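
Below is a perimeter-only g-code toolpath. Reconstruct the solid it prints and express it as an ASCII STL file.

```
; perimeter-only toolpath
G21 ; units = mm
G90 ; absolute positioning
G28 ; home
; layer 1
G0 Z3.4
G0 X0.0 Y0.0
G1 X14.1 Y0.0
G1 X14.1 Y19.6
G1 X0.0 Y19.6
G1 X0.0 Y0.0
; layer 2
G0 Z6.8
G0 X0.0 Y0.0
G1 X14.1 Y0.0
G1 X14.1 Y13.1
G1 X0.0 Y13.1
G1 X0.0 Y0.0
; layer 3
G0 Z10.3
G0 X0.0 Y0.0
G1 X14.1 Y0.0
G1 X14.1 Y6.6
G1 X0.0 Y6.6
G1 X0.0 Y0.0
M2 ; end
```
solid part
  facet normal 0.0000 0.0000 -1.0000
    outer loop
      vertex 14.1 26.2 0.0
      vertex 14.1 0.0 0.0
      vertex 0.0 0.0 0.0
    endloop
  endfacet
  facet normal 0.0000 0.0000 -1.0000
    outer loop
      vertex 0.0 26.2 0.0
      vertex 14.1 26.2 0.0
      vertex 0.0 0.0 0.0
    endloop
  endfacet
  facet normal 0.0000 -1.0000 0.0000
    outer loop
      vertex 0.0 0.0 0.0
      vertex 14.1 0.0 0.0
      vertex 14.1 0.0 13.7
    endloop
  endfacet
  facet normal 0.0000 -1.0000 0.0000
    outer loop
      vertex 0.0 0.0 0.0
      vertex 14.1 0.0 13.7
      vertex 0.0 0.0 13.7
    endloop
  endfacet
  facet normal 0.0000 0.4634 0.8862
    outer loop
      vertex 0.0 0.0 13.7
      vertex 14.1 0.0 13.7
      vertex 14.1 26.2 0.0
    endloop
  endfacet
  facet normal 0.0000 0.4634 0.8862
    outer loop
      vertex 0.0 0.0 13.7
      vertex 14.1 26.2 0.0
      vertex 0.0 26.2 0.0
    endloop
  endfacet
  facet normal -1.0000 0.0000 0.0000
    outer loop
      vertex 0.0 0.0 13.7
      vertex 0.0 26.2 0.0
      vertex 0.0 0.0 0.0
    endloop
  endfacet
  facet normal 1.0000 0.0000 0.0000
    outer loop
      vertex 14.1 0.0 0.0
      vertex 14.1 26.2 0.0
      vertex 14.1 0.0 13.7
    endloop
  endfacet
endsolid part

The G0 Z moves step by Δz≈3.4 mm. The G1 loops shrink linearly with z, so the solid tapers from its base footprint up to z≈13.7. Closing with a flat bottom cap and the tapered top and triangulating gives 8 facets — a wedge (ramp): 14.1 × 26.2 mm base, rising to 13.7 mm along the y=0 edge and sloping linearly to z=0 at y=26.2.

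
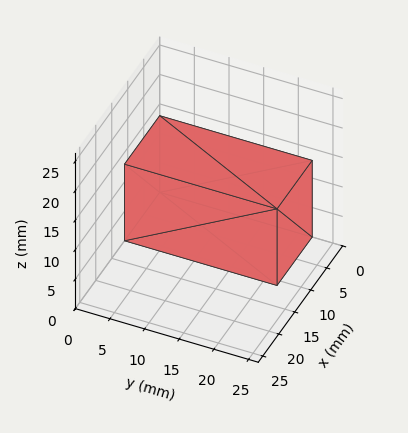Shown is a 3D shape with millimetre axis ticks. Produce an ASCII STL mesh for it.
Reading the render: the shape is a rectangular box, roughly 11 × 22 mm footprint and 13 mm tall (dimensions read to the nearest mm from the axis ticks). For the STL, each face is triangulated and given an outward normal.

solid part
  facet normal 0.0000 0.0000 -1.0000
    outer loop
      vertex 11.00 22.00 0.00
      vertex 11.00 0.00 0.00
      vertex 0.00 0.00 0.00
    endloop
  endfacet
  facet normal 0.0000 0.0000 -1.0000
    outer loop
      vertex 0.00 22.00 0.00
      vertex 11.00 22.00 0.00
      vertex 0.00 0.00 0.00
    endloop
  endfacet
  facet normal 0.0000 0.0000 1.0000
    outer loop
      vertex 0.00 0.00 13.00
      vertex 11.00 0.00 13.00
      vertex 11.00 22.00 13.00
    endloop
  endfacet
  facet normal 0.0000 0.0000 1.0000
    outer loop
      vertex 0.00 0.00 13.00
      vertex 11.00 22.00 13.00
      vertex 0.00 22.00 13.00
    endloop
  endfacet
  facet normal 0.0000 -1.0000 0.0000
    outer loop
      vertex 0.00 0.00 0.00
      vertex 11.00 0.00 0.00
      vertex 11.00 0.00 13.00
    endloop
  endfacet
  facet normal 0.0000 -1.0000 0.0000
    outer loop
      vertex 0.00 0.00 0.00
      vertex 11.00 0.00 13.00
      vertex 0.00 0.00 13.00
    endloop
  endfacet
  facet normal 0.0000 1.0000 0.0000
    outer loop
      vertex 11.00 22.00 13.00
      vertex 11.00 22.00 0.00
      vertex 0.00 22.00 0.00
    endloop
  endfacet
  facet normal 0.0000 1.0000 0.0000
    outer loop
      vertex 0.00 22.00 13.00
      vertex 11.00 22.00 13.00
      vertex 0.00 22.00 0.00
    endloop
  endfacet
  facet normal -1.0000 0.0000 0.0000
    outer loop
      vertex 0.00 22.00 13.00
      vertex 0.00 22.00 0.00
      vertex 0.00 0.00 0.00
    endloop
  endfacet
  facet normal -1.0000 0.0000 0.0000
    outer loop
      vertex 0.00 0.00 13.00
      vertex 0.00 22.00 13.00
      vertex 0.00 0.00 0.00
    endloop
  endfacet
  facet normal 1.0000 0.0000 0.0000
    outer loop
      vertex 11.00 0.00 0.00
      vertex 11.00 22.00 0.00
      vertex 11.00 22.00 13.00
    endloop
  endfacet
  facet normal 1.0000 0.0000 0.0000
    outer loop
      vertex 11.00 0.00 0.00
      vertex 11.00 22.00 13.00
      vertex 11.00 0.00 13.00
    endloop
  endfacet
endsolid part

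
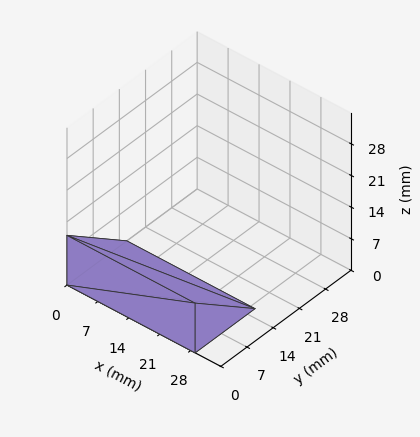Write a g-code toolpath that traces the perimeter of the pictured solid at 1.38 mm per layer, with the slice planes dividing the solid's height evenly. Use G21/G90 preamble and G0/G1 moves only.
Reading the render: the shape is a wedge (ramp): 29 × 16 mm base, rising to 11 mm along the y=0 edge and sloping linearly to z=0 at y=16 (dimensions read to the nearest mm from the axis ticks). For the g-code, the solid's height is divided into equal slices at the stated Δz and each level perimeter traced with G1 moves after a G0 lift.

; perimeter-only toolpath
G21 ; units = mm
G90 ; absolute positioning
G28 ; home
; layer 1
G0 Z1.38
G0 X0.00 Y0.00
G1 X29.00 Y0.00
G1 X29.00 Y14.00
G1 X0.00 Y14.00
G1 X0.00 Y0.00
; layer 2
G0 Z2.75
G0 X0.00 Y0.00
G1 X29.00 Y0.00
G1 X29.00 Y12.00
G1 X0.00 Y12.00
G1 X0.00 Y0.00
; layer 3
G0 Z4.12
G0 X0.00 Y0.00
G1 X29.00 Y0.00
G1 X29.00 Y10.00
G1 X0.00 Y10.00
G1 X0.00 Y0.00
; layer 4
G0 Z5.50
G0 X0.00 Y0.00
G1 X29.00 Y0.00
G1 X29.00 Y8.00
G1 X0.00 Y8.00
G1 X0.00 Y0.00
; layer 5
G0 Z6.88
G0 X0.00 Y0.00
G1 X29.00 Y0.00
G1 X29.00 Y6.00
G1 X0.00 Y6.00
G1 X0.00 Y0.00
; layer 6
G0 Z8.25
G0 X0.00 Y0.00
G1 X29.00 Y0.00
G1 X29.00 Y4.00
G1 X0.00 Y4.00
G1 X0.00 Y0.00
; layer 7
G0 Z9.62
G0 X0.00 Y0.00
G1 X29.00 Y0.00
G1 X29.00 Y2.00
G1 X0.00 Y2.00
G1 X0.00 Y0.00
M2 ; end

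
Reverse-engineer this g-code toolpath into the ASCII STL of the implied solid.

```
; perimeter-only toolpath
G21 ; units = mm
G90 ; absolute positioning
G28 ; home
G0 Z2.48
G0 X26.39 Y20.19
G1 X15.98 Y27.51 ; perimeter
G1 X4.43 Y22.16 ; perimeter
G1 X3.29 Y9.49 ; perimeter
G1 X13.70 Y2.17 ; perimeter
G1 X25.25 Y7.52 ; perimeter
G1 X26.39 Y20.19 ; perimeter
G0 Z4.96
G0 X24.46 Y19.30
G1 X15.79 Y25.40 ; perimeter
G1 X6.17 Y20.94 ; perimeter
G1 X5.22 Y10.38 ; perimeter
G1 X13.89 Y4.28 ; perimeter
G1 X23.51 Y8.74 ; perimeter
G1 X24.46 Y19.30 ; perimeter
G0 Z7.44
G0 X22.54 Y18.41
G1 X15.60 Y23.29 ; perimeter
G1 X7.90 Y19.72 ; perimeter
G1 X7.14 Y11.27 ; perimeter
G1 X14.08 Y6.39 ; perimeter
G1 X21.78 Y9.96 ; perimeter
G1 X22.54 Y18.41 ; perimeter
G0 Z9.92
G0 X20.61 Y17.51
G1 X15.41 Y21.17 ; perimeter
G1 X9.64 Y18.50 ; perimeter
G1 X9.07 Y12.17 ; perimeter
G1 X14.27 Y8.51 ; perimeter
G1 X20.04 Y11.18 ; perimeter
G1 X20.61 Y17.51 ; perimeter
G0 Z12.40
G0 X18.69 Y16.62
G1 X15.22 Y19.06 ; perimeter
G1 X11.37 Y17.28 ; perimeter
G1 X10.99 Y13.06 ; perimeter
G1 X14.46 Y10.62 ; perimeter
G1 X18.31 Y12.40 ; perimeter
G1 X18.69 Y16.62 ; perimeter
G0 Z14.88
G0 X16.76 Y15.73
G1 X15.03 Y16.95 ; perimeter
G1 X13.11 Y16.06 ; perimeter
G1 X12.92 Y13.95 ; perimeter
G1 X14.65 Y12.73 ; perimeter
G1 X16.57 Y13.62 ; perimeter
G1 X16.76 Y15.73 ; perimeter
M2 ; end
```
solid part
  facet normal 0.0000 0.0000 -1.0000
    outer loop
      vertex 2.70 23.38 0.00
      vertex 16.17 29.62 0.00
      vertex 28.31 21.08 0.00
    endloop
  endfacet
  facet normal 0.0000 0.0000 -1.0000
    outer loop
      vertex 1.37 8.60 0.00
      vertex 2.70 23.38 0.00
      vertex 28.31 21.08 0.00
    endloop
  endfacet
  facet normal 0.0000 0.0000 -1.0000
    outer loop
      vertex 13.51 0.06 0.00
      vertex 1.37 8.60 0.00
      vertex 28.31 21.08 0.00
    endloop
  endfacet
  facet normal 0.0000 0.0000 -1.0000
    outer loop
      vertex 26.98 6.30 0.00
      vertex 13.51 0.06 0.00
      vertex 28.31 21.08 0.00
    endloop
  endfacet
  facet normal 0.4624 0.6573 0.5951
    outer loop
      vertex 28.31 21.08 0.00
      vertex 16.17 29.62 0.00
      vertex 14.84 14.84 17.36
    endloop
  endfacet
  facet normal -0.3378 0.7293 0.5950
    outer loop
      vertex 16.17 29.62 0.00
      vertex 2.70 23.38 0.00
      vertex 14.84 14.84 17.36
    endloop
  endfacet
  facet normal -0.8004 0.0720 0.5951
    outer loop
      vertex 2.70 23.38 0.00
      vertex 1.37 8.60 0.00
      vertex 14.84 14.84 17.36
    endloop
  endfacet
  facet normal -0.4624 -0.6573 0.5951
    outer loop
      vertex 1.37 8.60 0.00
      vertex 13.51 0.06 0.00
      vertex 14.84 14.84 17.36
    endloop
  endfacet
  facet normal 0.3378 -0.7293 0.5950
    outer loop
      vertex 13.51 0.06 0.00
      vertex 26.98 6.30 0.00
      vertex 14.84 14.84 17.36
    endloop
  endfacet
  facet normal 0.8004 -0.0720 0.5951
    outer loop
      vertex 26.98 6.30 0.00
      vertex 28.31 21.08 0.00
      vertex 14.84 14.84 17.36
    endloop
  endfacet
endsolid part

The G0 Z moves step by Δz≈2.48 mm. The G1 loops shrink linearly with z, so the solid tapers from its base footprint up to z≈17.4. Closing with a flat bottom cap and the tapered top and triangulating gives 10 facets — a regular 6-sided pyramid, base circumscribed radius ≈ 14.8 mm, apex at z ≈ 17.4 mm.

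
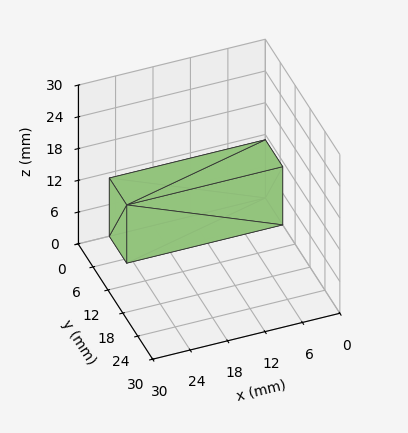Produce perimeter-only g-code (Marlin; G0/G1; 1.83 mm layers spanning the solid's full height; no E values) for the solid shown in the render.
Reading the render: the shape is a rectangular box, roughly 25 × 7 mm footprint and 11 mm tall (dimensions read to the nearest mm from the axis ticks). For the g-code, the solid's height is divided into equal slices at the stated Δz and each level perimeter traced with G1 moves after a G0 lift.

; perimeter-only toolpath
G21 ; units = mm
G90 ; absolute positioning
G28 ; home
; layer 1
G0 Z1.83
G0 X0.00 Y0.00
G1 X25.00 Y0.00
G1 X25.00 Y7.00
G1 X0.00 Y7.00
G1 X0.00 Y0.00
; layer 2
G0 Z3.67
G0 X0.00 Y0.00
G1 X25.00 Y0.00
G1 X25.00 Y7.00
G1 X0.00 Y7.00
G1 X0.00 Y0.00
; layer 3
G0 Z5.50
G0 X0.00 Y0.00
G1 X25.00 Y0.00
G1 X25.00 Y7.00
G1 X0.00 Y7.00
G1 X0.00 Y0.00
; layer 4
G0 Z7.33
G0 X0.00 Y0.00
G1 X25.00 Y0.00
G1 X25.00 Y7.00
G1 X0.00 Y7.00
G1 X0.00 Y0.00
; layer 5
G0 Z9.17
G0 X0.00 Y0.00
G1 X25.00 Y0.00
G1 X25.00 Y7.00
G1 X0.00 Y7.00
G1 X0.00 Y0.00
; layer 6
G0 Z11.00
G0 X0.00 Y0.00
G1 X25.00 Y0.00
G1 X25.00 Y7.00
G1 X0.00 Y7.00
G1 X0.00 Y0.00
M2 ; end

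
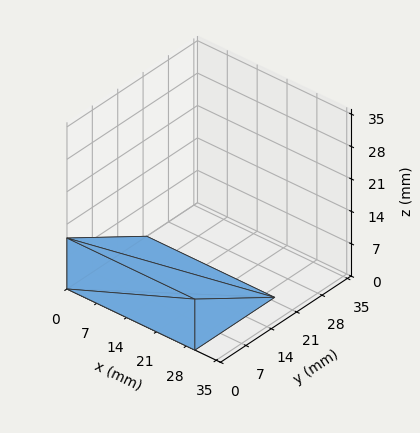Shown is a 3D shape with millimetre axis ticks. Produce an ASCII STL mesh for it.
Reading the render: the shape is a wedge (ramp): 30 × 22 mm base, rising to 11 mm along the y=0 edge and sloping linearly to z=0 at y=22 (dimensions read to the nearest mm from the axis ticks). For the STL, each face is triangulated and given an outward normal.

solid part
  facet normal 0.0000 0.0000 -1.0000
    outer loop
      vertex 30.00 22.00 0.00
      vertex 30.00 0.00 0.00
      vertex 0.00 0.00 0.00
    endloop
  endfacet
  facet normal 0.0000 0.0000 -1.0000
    outer loop
      vertex 0.00 22.00 0.00
      vertex 30.00 22.00 0.00
      vertex 0.00 0.00 0.00
    endloop
  endfacet
  facet normal 0.0000 -1.0000 0.0000
    outer loop
      vertex 0.00 0.00 0.00
      vertex 30.00 0.00 0.00
      vertex 30.00 0.00 11.00
    endloop
  endfacet
  facet normal 0.0000 -1.0000 0.0000
    outer loop
      vertex 0.00 0.00 0.00
      vertex 30.00 0.00 11.00
      vertex 0.00 0.00 11.00
    endloop
  endfacet
  facet normal 0.0000 0.4472 0.8944
    outer loop
      vertex 0.00 0.00 11.00
      vertex 30.00 0.00 11.00
      vertex 30.00 22.00 0.00
    endloop
  endfacet
  facet normal 0.0000 0.4472 0.8944
    outer loop
      vertex 0.00 0.00 11.00
      vertex 30.00 22.00 0.00
      vertex 0.00 22.00 0.00
    endloop
  endfacet
  facet normal -1.0000 0.0000 0.0000
    outer loop
      vertex 0.00 0.00 11.00
      vertex 0.00 22.00 0.00
      vertex 0.00 0.00 0.00
    endloop
  endfacet
  facet normal 1.0000 0.0000 0.0000
    outer loop
      vertex 30.00 0.00 0.00
      vertex 30.00 22.00 0.00
      vertex 30.00 0.00 11.00
    endloop
  endfacet
endsolid part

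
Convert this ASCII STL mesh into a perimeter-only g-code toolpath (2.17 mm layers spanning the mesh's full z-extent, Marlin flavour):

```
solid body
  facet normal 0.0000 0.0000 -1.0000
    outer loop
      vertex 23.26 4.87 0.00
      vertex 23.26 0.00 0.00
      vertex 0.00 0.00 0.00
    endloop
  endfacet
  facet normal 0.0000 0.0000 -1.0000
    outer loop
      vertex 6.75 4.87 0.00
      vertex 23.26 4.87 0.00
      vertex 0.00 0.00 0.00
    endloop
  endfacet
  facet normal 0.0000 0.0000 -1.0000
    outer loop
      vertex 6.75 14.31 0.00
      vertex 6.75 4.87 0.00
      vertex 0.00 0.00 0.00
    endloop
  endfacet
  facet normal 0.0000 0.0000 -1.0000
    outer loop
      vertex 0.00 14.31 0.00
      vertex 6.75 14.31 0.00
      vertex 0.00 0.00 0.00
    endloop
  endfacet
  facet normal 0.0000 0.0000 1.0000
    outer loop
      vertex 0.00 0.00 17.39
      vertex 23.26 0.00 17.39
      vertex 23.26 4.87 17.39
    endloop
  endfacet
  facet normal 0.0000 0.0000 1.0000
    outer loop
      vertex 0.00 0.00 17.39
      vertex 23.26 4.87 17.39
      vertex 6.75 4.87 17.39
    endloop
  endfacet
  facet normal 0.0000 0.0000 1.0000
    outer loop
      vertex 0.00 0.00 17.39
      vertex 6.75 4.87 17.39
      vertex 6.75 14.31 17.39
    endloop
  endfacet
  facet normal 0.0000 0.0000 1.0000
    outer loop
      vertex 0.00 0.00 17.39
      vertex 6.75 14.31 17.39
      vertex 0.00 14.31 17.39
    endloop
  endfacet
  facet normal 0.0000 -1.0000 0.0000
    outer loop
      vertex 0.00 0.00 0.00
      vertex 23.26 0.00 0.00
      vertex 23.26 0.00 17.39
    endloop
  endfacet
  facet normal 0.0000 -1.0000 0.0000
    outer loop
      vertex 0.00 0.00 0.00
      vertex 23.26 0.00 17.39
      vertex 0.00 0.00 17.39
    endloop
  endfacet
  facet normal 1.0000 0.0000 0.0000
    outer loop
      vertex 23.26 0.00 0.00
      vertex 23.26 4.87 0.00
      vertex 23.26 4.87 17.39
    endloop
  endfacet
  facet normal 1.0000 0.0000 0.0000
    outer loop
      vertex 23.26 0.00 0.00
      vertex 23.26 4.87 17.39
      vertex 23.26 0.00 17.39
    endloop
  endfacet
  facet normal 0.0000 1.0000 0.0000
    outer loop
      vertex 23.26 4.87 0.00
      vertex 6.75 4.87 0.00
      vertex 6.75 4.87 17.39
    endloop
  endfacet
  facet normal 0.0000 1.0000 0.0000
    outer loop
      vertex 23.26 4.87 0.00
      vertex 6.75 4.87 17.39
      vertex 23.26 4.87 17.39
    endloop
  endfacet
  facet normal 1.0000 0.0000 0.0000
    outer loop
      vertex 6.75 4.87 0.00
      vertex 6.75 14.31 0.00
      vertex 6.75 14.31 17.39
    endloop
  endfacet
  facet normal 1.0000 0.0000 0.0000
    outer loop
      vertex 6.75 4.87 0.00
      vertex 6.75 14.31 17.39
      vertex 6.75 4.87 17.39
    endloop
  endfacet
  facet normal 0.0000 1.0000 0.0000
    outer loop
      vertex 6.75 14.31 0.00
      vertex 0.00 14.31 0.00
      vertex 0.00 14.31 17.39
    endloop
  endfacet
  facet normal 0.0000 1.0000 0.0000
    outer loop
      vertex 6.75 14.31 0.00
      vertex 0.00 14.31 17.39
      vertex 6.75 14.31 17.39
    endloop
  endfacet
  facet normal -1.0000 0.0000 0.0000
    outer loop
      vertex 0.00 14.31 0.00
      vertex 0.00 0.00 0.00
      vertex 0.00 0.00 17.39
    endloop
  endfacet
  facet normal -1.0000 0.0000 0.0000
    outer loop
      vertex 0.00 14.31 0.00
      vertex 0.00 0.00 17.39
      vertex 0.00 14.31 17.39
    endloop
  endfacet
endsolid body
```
; perimeter-only toolpath
G21 ; units = mm
G90 ; absolute positioning
G28 ; home
; layer 1
G0 Z2.17
G0 X0.00 Y0.00
G1 X23.26 Y0.00
G1 X23.26 Y4.87
G1 X6.75 Y4.87
G1 X6.75 Y14.31
G1 X0.00 Y14.31
G1 X0.00 Y0.00
; layer 2
G0 Z4.35
G0 X0.00 Y0.00
G1 X23.26 Y0.00
G1 X23.26 Y4.87
G1 X6.75 Y4.87
G1 X6.75 Y14.31
G1 X0.00 Y14.31
G1 X0.00 Y0.00
; layer 3
G0 Z6.52
G0 X0.00 Y0.00
G1 X23.26 Y0.00
G1 X23.26 Y4.87
G1 X6.75 Y4.87
G1 X6.75 Y14.31
G1 X0.00 Y14.31
G1 X0.00 Y0.00
; layer 4
G0 Z8.70
G0 X0.00 Y0.00
G1 X23.26 Y0.00
G1 X23.26 Y4.87
G1 X6.75 Y4.87
G1 X6.75 Y14.31
G1 X0.00 Y14.31
G1 X0.00 Y0.00
; layer 5
G0 Z10.87
G0 X0.00 Y0.00
G1 X23.26 Y0.00
G1 X23.26 Y4.87
G1 X6.75 Y4.87
G1 X6.75 Y14.31
G1 X0.00 Y14.31
G1 X0.00 Y0.00
; layer 6
G0 Z13.04
G0 X0.00 Y0.00
G1 X23.26 Y0.00
G1 X23.26 Y4.87
G1 X6.75 Y4.87
G1 X6.75 Y14.31
G1 X0.00 Y14.31
G1 X0.00 Y0.00
; layer 7
G0 Z15.22
G0 X0.00 Y0.00
G1 X23.26 Y0.00
G1 X23.26 Y4.87
G1 X6.75 Y4.87
G1 X6.75 Y14.31
G1 X0.00 Y14.31
G1 X0.00 Y0.00
; layer 8
G0 Z17.39
G0 X0.00 Y0.00
G1 X23.26 Y0.00
G1 X23.26 Y4.87
G1 X6.75 Y4.87
G1 X6.75 Y14.31
G1 X0.00 Y14.31
G1 X0.00 Y0.00
M2 ; end

The solid is an L-shaped prism: outer 23.3 × 14.3 mm, arm thicknesses ≈ 4.87 mm (horizontal) and 6.75 mm (vertical), extruded 17.4 mm in z. Slicing at Δz = 2.17 mm — 8 equal slices spanning the solid's height, so layer i sits at z = i·h/8 — gives 8 non-empty perimeters. Each is a 6-segment closed polygon; G0 lifts to the layer z and rapids to the start vertex, then G1 traces the edges.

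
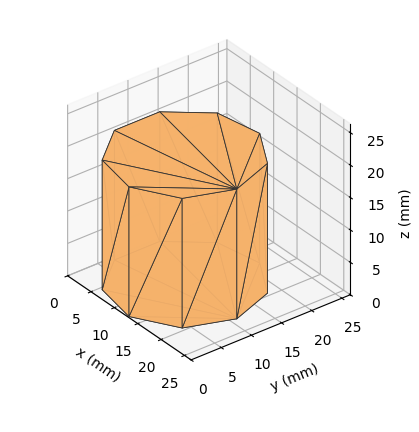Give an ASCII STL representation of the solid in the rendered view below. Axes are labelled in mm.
Reading the render: the shape is a regular 9-sided prism (a cylinder approximated with 9 flat sides), circumscribed radius ≈ 11 mm, height ≈ 20 mm (dimensions read to the nearest mm from the axis ticks). For the STL, each face is triangulated and given an outward normal.

solid part
  facet normal 0.0000 0.0000 -1.0000
    outer loop
      vertex 12.91 21.83 0.00
      vertex 19.43 18.07 0.00
      vertex 22.00 11.00 0.00
    endloop
  endfacet
  facet normal 0.0000 0.0000 -1.0000
    outer loop
      vertex 5.50 20.53 0.00
      vertex 12.91 21.83 0.00
      vertex 22.00 11.00 0.00
    endloop
  endfacet
  facet normal 0.0000 0.0000 -1.0000
    outer loop
      vertex 0.66 14.76 0.00
      vertex 5.50 20.53 0.00
      vertex 22.00 11.00 0.00
    endloop
  endfacet
  facet normal 0.0000 0.0000 -1.0000
    outer loop
      vertex 0.66 7.24 0.00
      vertex 0.66 14.76 0.00
      vertex 22.00 11.00 0.00
    endloop
  endfacet
  facet normal 0.0000 0.0000 -1.0000
    outer loop
      vertex 5.50 1.47 0.00
      vertex 0.66 7.24 0.00
      vertex 22.00 11.00 0.00
    endloop
  endfacet
  facet normal 0.0000 0.0000 -1.0000
    outer loop
      vertex 12.91 0.17 0.00
      vertex 5.50 1.47 0.00
      vertex 22.00 11.00 0.00
    endloop
  endfacet
  facet normal 0.0000 0.0000 -1.0000
    outer loop
      vertex 19.43 3.93 0.00
      vertex 12.91 0.17 0.00
      vertex 22.00 11.00 0.00
    endloop
  endfacet
  facet normal 0.0000 0.0000 1.0000
    outer loop
      vertex 22.00 11.00 20.00
      vertex 19.43 18.07 20.00
      vertex 12.91 21.83 20.00
    endloop
  endfacet
  facet normal 0.0000 0.0000 1.0000
    outer loop
      vertex 22.00 11.00 20.00
      vertex 12.91 21.83 20.00
      vertex 5.50 20.53 20.00
    endloop
  endfacet
  facet normal 0.0000 0.0000 1.0000
    outer loop
      vertex 22.00 11.00 20.00
      vertex 5.50 20.53 20.00
      vertex 0.66 14.76 20.00
    endloop
  endfacet
  facet normal 0.0000 0.0000 1.0000
    outer loop
      vertex 22.00 11.00 20.00
      vertex 0.66 14.76 20.00
      vertex 0.66 7.24 20.00
    endloop
  endfacet
  facet normal 0.0000 0.0000 1.0000
    outer loop
      vertex 22.00 11.00 20.00
      vertex 0.66 7.24 20.00
      vertex 5.50 1.47 20.00
    endloop
  endfacet
  facet normal 0.0000 0.0000 1.0000
    outer loop
      vertex 22.00 11.00 20.00
      vertex 5.50 1.47 20.00
      vertex 12.91 0.17 20.00
    endloop
  endfacet
  facet normal 0.0000 0.0000 1.0000
    outer loop
      vertex 22.00 11.00 20.00
      vertex 12.91 0.17 20.00
      vertex 19.43 3.93 20.00
    endloop
  endfacet
  facet normal 0.9398 0.3416 0.0000
    outer loop
      vertex 22.00 11.00 0.00
      vertex 19.43 18.07 0.00
      vertex 19.43 18.07 20.00
    endloop
  endfacet
  facet normal 0.9398 0.3416 0.0000
    outer loop
      vertex 22.00 11.00 0.00
      vertex 19.43 18.07 20.00
      vertex 22.00 11.00 20.00
    endloop
  endfacet
  facet normal 0.4996 0.8663 0.0000
    outer loop
      vertex 19.43 18.07 0.00
      vertex 12.91 21.83 0.00
      vertex 12.91 21.83 20.00
    endloop
  endfacet
  facet normal 0.4996 0.8663 0.0000
    outer loop
      vertex 19.43 18.07 0.00
      vertex 12.91 21.83 20.00
      vertex 19.43 18.07 20.00
    endloop
  endfacet
  facet normal -0.1728 0.9850 0.0000
    outer loop
      vertex 12.91 21.83 0.00
      vertex 5.50 20.53 0.00
      vertex 5.50 20.53 20.00
    endloop
  endfacet
  facet normal -0.1728 0.9850 0.0000
    outer loop
      vertex 12.91 21.83 0.00
      vertex 5.50 20.53 20.00
      vertex 12.91 21.83 20.00
    endloop
  endfacet
  facet normal -0.7661 0.6427 0.0000
    outer loop
      vertex 5.50 20.53 0.00
      vertex 0.66 14.76 0.00
      vertex 0.66 14.76 20.00
    endloop
  endfacet
  facet normal -0.7661 0.6427 0.0000
    outer loop
      vertex 5.50 20.53 0.00
      vertex 0.66 14.76 20.00
      vertex 5.50 20.53 20.00
    endloop
  endfacet
  facet normal -1.0000 0.0000 0.0000
    outer loop
      vertex 0.66 14.76 0.00
      vertex 0.66 7.24 0.00
      vertex 0.66 7.24 20.00
    endloop
  endfacet
  facet normal -1.0000 0.0000 0.0000
    outer loop
      vertex 0.66 14.76 0.00
      vertex 0.66 7.24 20.00
      vertex 0.66 14.76 20.00
    endloop
  endfacet
  facet normal -0.7661 -0.6427 0.0000
    outer loop
      vertex 0.66 7.24 0.00
      vertex 5.50 1.47 0.00
      vertex 5.50 1.47 20.00
    endloop
  endfacet
  facet normal -0.7661 -0.6427 0.0000
    outer loop
      vertex 0.66 7.24 0.00
      vertex 5.50 1.47 20.00
      vertex 0.66 7.24 20.00
    endloop
  endfacet
  facet normal -0.1728 -0.9850 0.0000
    outer loop
      vertex 5.50 1.47 0.00
      vertex 12.91 0.17 0.00
      vertex 12.91 0.17 20.00
    endloop
  endfacet
  facet normal -0.1728 -0.9850 0.0000
    outer loop
      vertex 5.50 1.47 0.00
      vertex 12.91 0.17 20.00
      vertex 5.50 1.47 20.00
    endloop
  endfacet
  facet normal 0.4996 -0.8663 0.0000
    outer loop
      vertex 12.91 0.17 0.00
      vertex 19.43 3.93 0.00
      vertex 19.43 3.93 20.00
    endloop
  endfacet
  facet normal 0.4996 -0.8663 0.0000
    outer loop
      vertex 12.91 0.17 0.00
      vertex 19.43 3.93 20.00
      vertex 12.91 0.17 20.00
    endloop
  endfacet
  facet normal 0.9398 -0.3416 0.0000
    outer loop
      vertex 19.43 3.93 0.00
      vertex 22.00 11.00 0.00
      vertex 22.00 11.00 20.00
    endloop
  endfacet
  facet normal 0.9398 -0.3416 0.0000
    outer loop
      vertex 19.43 3.93 0.00
      vertex 22.00 11.00 20.00
      vertex 19.43 3.93 20.00
    endloop
  endfacet
endsolid part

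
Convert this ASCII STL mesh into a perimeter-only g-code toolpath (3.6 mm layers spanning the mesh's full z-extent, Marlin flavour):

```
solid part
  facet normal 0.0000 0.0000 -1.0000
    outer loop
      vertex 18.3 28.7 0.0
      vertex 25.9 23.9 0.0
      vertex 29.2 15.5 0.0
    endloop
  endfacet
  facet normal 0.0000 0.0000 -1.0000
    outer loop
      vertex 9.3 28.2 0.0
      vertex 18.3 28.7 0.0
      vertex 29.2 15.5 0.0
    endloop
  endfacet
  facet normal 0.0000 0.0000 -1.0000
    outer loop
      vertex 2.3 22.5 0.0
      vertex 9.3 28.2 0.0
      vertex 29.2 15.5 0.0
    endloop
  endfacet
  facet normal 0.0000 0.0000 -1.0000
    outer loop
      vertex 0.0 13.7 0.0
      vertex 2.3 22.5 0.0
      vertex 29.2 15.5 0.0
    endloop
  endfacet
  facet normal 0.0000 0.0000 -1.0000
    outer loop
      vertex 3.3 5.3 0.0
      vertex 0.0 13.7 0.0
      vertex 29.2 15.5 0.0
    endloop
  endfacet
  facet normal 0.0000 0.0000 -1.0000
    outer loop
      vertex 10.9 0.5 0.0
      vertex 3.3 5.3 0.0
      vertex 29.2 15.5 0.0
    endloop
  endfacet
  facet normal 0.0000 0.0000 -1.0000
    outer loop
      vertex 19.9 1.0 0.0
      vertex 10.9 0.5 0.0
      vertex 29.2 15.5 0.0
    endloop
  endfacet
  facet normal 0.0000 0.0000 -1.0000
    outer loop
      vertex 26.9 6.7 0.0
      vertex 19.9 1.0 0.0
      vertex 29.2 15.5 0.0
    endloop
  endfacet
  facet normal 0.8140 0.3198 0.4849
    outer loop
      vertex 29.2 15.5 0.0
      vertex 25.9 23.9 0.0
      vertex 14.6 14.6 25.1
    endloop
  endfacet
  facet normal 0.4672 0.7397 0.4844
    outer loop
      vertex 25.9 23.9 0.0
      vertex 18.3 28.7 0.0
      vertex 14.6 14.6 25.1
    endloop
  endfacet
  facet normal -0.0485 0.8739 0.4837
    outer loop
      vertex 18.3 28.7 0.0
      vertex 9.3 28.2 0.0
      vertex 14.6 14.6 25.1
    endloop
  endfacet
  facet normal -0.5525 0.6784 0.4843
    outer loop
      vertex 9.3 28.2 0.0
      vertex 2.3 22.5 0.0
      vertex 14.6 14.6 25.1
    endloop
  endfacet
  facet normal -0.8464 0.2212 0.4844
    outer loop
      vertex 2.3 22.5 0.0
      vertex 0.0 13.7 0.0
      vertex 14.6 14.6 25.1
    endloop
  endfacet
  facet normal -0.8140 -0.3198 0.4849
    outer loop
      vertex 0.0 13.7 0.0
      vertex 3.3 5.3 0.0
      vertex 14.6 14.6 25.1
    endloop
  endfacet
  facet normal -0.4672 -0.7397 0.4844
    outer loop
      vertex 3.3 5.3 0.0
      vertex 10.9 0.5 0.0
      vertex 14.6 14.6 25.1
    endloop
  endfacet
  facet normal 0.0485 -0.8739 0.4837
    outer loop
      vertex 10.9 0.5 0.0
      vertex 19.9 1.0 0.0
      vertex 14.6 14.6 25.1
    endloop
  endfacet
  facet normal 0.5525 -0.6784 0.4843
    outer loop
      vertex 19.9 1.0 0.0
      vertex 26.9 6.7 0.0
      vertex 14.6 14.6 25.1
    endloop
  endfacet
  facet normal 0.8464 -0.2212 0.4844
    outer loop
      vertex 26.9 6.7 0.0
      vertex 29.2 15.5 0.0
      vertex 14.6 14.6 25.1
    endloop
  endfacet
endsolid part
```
; perimeter-only toolpath
G21 ; units = mm
G90 ; absolute positioning
G28 ; home
; layer 1
G0 Z3.6
G0 X27.1 Y15.4
G1 X24.3 Y22.6
G1 X17.8 Y26.7
G1 X10.1 Y26.3
G1 X4.1 Y21.4
G1 X2.1 Y13.8
G1 X4.9 Y6.6
G1 X11.4 Y2.5
G1 X19.1 Y2.9
G1 X25.1 Y7.8
G1 X27.1 Y15.4
; layer 2
G0 Z7.2
G0 X25.0 Y15.2
G1 X22.7 Y21.2
G1 X17.2 Y24.7
G1 X10.8 Y24.3
G1 X5.8 Y20.2
G1 X4.2 Y14.0
G1 X6.5 Y8.0
G1 X12.0 Y4.5
G1 X18.4 Y4.9
G1 X23.4 Y9.0
G1 X25.0 Y15.2
; layer 3
G0 Z10.8
G0 X22.9 Y15.1
G1 X21.1 Y19.9
G1 X16.7 Y22.7
G1 X11.6 Y22.4
G1 X7.6 Y19.1
G1 X6.3 Y14.1
G1 X8.1 Y9.3
G1 X12.5 Y6.5
G1 X17.6 Y6.8
G1 X21.6 Y10.1
G1 X22.9 Y15.1
; layer 4
G0 Z14.3
G0 X20.9 Y15.0
G1 X19.4 Y18.6
G1 X16.2 Y20.6
G1 X12.3 Y20.4
G1 X9.3 Y18.0
G1 X8.3 Y14.2
G1 X9.8 Y10.6
G1 X13.0 Y8.6
G1 X16.9 Y8.8
G1 X19.9 Y11.2
G1 X20.9 Y15.0
; layer 5
G0 Z17.9
G0 X18.8 Y14.9
G1 X17.8 Y17.3
G1 X15.7 Y18.6
G1 X13.1 Y18.5
G1 X11.1 Y16.9
G1 X10.4 Y14.3
G1 X11.4 Y11.9
G1 X13.5 Y10.6
G1 X16.1 Y10.7
G1 X18.1 Y12.3
G1 X18.8 Y14.9
; layer 6
G0 Z21.5
G0 X16.7 Y14.7
G1 X16.2 Y15.9
G1 X15.1 Y16.6
G1 X13.8 Y16.5
G1 X12.8 Y15.7
G1 X12.5 Y14.5
G1 X13.0 Y13.3
G1 X14.1 Y12.6
G1 X15.4 Y12.7
G1 X16.4 Y13.5
G1 X16.7 Y14.7
M2 ; end

The solid is a regular 10-sided pyramid, base circumscribed radius ≈ 14.6 mm, apex at z ≈ 25.1 mm. Slicing at Δz = 3.6 mm — 7 equal slices spanning the solid's height, so layer i sits at z = i·h/7 — gives 6 non-empty perimeters. Each is a 10-segment closed polygon; G0 lifts to the layer z and rapids to the start vertex, then G1 traces the edges. The cross-section shrinks linearly with z (the slice at the apex is degenerate and omitted).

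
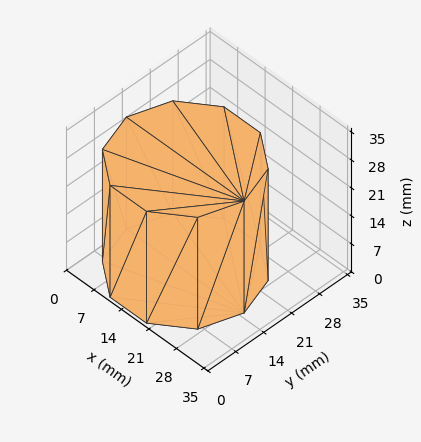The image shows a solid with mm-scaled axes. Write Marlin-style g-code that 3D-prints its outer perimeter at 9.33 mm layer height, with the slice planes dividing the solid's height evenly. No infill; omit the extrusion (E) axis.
Reading the render: the shape is a regular 10-sided prism (a cylinder approximated with 10 flat sides), circumscribed radius ≈ 15 mm, height ≈ 28 mm (dimensions read to the nearest mm from the axis ticks). For the g-code, the solid's height is divided into equal slices at the stated Δz and each level perimeter traced with G1 moves after a G0 lift.

; perimeter-only toolpath
G21 ; units = mm
G90 ; absolute positioning
G28 ; home
; layer 1
G0 Z9.33
G0 X30.00 Y15.00
G1 X27.14 Y23.82
G1 X19.64 Y29.27
G1 X10.36 Y29.27
G1 X2.86 Y23.82
G1 X0.00 Y15.00
G1 X2.86 Y6.18
G1 X10.36 Y0.73
G1 X19.64 Y0.73
G1 X27.14 Y6.18
G1 X30.00 Y15.00
; layer 2
G0 Z18.67
G0 X30.00 Y15.00
G1 X27.14 Y23.82
G1 X19.64 Y29.27
G1 X10.36 Y29.27
G1 X2.86 Y23.82
G1 X0.00 Y15.00
G1 X2.86 Y6.18
G1 X10.36 Y0.73
G1 X19.64 Y0.73
G1 X27.14 Y6.18
G1 X30.00 Y15.00
; layer 3
G0 Z28.00
G0 X30.00 Y15.00
G1 X27.14 Y23.82
G1 X19.64 Y29.27
G1 X10.36 Y29.27
G1 X2.86 Y23.82
G1 X0.00 Y15.00
G1 X2.86 Y6.18
G1 X10.36 Y0.73
G1 X19.64 Y0.73
G1 X27.14 Y6.18
G1 X30.00 Y15.00
M2 ; end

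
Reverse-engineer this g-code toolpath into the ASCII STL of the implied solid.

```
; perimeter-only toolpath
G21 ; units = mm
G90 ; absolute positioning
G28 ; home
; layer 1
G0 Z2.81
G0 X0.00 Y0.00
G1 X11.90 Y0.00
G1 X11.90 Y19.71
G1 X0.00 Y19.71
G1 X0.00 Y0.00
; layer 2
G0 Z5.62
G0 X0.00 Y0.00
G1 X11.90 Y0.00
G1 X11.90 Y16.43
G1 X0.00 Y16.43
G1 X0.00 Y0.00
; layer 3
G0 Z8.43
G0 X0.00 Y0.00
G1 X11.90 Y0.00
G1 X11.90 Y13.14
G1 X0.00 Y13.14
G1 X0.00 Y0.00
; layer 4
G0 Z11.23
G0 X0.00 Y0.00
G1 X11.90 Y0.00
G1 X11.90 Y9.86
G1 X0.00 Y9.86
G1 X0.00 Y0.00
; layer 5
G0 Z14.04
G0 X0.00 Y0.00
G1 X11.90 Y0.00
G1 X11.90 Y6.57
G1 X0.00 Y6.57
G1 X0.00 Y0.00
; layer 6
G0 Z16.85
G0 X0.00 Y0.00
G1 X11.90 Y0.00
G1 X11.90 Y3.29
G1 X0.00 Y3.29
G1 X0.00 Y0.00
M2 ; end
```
solid part
  facet normal 0.0000 0.0000 -1.0000
    outer loop
      vertex 11.90 23.00 0.00
      vertex 11.90 0.00 0.00
      vertex 0.00 0.00 0.00
    endloop
  endfacet
  facet normal 0.0000 0.0000 -1.0000
    outer loop
      vertex 0.00 23.00 0.00
      vertex 11.90 23.00 0.00
      vertex 0.00 0.00 0.00
    endloop
  endfacet
  facet normal 0.0000 -1.0000 0.0000
    outer loop
      vertex 0.00 0.00 0.00
      vertex 11.90 0.00 0.00
      vertex 11.90 0.00 19.66
    endloop
  endfacet
  facet normal 0.0000 -1.0000 0.0000
    outer loop
      vertex 0.00 0.00 0.00
      vertex 11.90 0.00 19.66
      vertex 0.00 0.00 19.66
    endloop
  endfacet
  facet normal 0.0000 0.6498 0.7601
    outer loop
      vertex 0.00 0.00 19.66
      vertex 11.90 0.00 19.66
      vertex 11.90 23.00 0.00
    endloop
  endfacet
  facet normal 0.0000 0.6498 0.7601
    outer loop
      vertex 0.00 0.00 19.66
      vertex 11.90 23.00 0.00
      vertex 0.00 23.00 0.00
    endloop
  endfacet
  facet normal -1.0000 0.0000 0.0000
    outer loop
      vertex 0.00 0.00 19.66
      vertex 0.00 23.00 0.00
      vertex 0.00 0.00 0.00
    endloop
  endfacet
  facet normal 1.0000 0.0000 0.0000
    outer loop
      vertex 11.90 0.00 0.00
      vertex 11.90 23.00 0.00
      vertex 11.90 0.00 19.66
    endloop
  endfacet
endsolid part

The G0 Z moves step by Δz≈2.81 mm. The G1 loops shrink linearly with z, so the solid tapers from its base footprint up to z≈19.7. Closing with a flat bottom cap and the tapered top and triangulating gives 8 facets — a wedge (ramp): 11.9 × 23 mm base, rising to 19.7 mm along the y=0 edge and sloping linearly to z=0 at y=23.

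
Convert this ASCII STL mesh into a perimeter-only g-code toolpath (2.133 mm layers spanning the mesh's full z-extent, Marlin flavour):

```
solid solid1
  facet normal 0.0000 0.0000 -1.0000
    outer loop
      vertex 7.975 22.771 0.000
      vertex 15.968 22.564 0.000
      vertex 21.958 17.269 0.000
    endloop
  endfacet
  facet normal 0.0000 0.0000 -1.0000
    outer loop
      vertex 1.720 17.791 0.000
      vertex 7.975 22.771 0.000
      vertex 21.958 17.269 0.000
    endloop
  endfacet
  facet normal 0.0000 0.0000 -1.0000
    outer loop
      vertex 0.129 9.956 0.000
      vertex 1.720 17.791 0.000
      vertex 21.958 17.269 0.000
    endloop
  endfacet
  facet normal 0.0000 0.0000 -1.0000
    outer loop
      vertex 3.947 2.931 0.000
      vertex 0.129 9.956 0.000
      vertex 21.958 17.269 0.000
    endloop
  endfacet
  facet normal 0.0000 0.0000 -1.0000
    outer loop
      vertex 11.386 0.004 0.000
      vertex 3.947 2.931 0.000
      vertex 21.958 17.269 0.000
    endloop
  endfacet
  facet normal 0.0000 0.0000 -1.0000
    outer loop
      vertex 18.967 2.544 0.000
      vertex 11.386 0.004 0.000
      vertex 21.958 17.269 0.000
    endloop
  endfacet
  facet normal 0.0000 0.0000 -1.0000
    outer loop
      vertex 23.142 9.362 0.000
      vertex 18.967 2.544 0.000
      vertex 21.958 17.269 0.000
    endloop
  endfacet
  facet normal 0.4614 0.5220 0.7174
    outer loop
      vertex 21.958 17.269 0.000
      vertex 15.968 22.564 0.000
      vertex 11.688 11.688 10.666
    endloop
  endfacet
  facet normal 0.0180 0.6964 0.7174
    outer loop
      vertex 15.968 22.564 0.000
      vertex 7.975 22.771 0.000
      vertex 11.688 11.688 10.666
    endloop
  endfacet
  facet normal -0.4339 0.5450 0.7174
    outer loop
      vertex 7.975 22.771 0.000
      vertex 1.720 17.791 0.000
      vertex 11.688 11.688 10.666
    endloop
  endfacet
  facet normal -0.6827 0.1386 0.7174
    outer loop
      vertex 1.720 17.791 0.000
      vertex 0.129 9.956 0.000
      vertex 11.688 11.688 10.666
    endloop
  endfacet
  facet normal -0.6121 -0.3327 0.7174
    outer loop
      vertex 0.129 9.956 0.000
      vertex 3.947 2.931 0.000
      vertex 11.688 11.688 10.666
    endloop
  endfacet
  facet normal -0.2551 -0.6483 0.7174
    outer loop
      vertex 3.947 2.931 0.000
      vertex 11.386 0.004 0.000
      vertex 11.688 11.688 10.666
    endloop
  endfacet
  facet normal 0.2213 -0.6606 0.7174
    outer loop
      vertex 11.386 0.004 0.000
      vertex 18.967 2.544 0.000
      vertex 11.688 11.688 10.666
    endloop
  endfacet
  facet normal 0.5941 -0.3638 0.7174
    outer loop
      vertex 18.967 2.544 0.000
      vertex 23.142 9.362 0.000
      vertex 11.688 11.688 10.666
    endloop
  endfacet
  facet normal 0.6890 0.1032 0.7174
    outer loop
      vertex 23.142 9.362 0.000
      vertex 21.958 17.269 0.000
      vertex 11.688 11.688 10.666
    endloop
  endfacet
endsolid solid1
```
; perimeter-only toolpath
G21 ; units = mm
G90 ; absolute positioning
G28 ; home
; layer 1
G0 Z2.133
G0 X19.904 Y16.153
G1 X15.112 Y20.389
G1 X8.718 Y20.554
G1 X3.714 Y16.570
G1 X2.441 Y10.302
G1 X5.495 Y4.682
G1 X11.446 Y2.341
G1 X17.511 Y4.373
G1 X20.851 Y9.827
G1 X19.904 Y16.153
; layer 2
G0 Z4.266
G0 X17.850 Y15.037
G1 X14.256 Y18.214
G1 X9.460 Y18.338
G1 X5.707 Y15.350
G1 X4.753 Y10.649
G1 X7.043 Y6.434
G1 X11.507 Y4.678
G1 X16.055 Y6.202
G1 X18.560 Y10.292
G1 X17.850 Y15.037
; layer 3
G0 Z6.400
G0 X15.796 Y13.920
G1 X13.400 Y16.038
G1 X10.203 Y16.121
G1 X7.701 Y14.129
G1 X7.064 Y10.995
G1 X8.592 Y8.185
G1 X11.567 Y7.014
G1 X14.600 Y8.030
G1 X16.270 Y10.758
G1 X15.796 Y13.920
; layer 4
G0 Z8.533
G0 X13.742 Y12.804
G1 X12.544 Y13.863
G1 X10.945 Y13.905
G1 X9.694 Y12.909
G1 X9.376 Y11.342
G1 X10.140 Y9.937
G1 X11.628 Y9.351
G1 X13.144 Y9.859
G1 X13.979 Y11.223
G1 X13.742 Y12.804
M2 ; end

The solid is a regular 9-sided pyramid, base circumscribed radius ≈ 11.7 mm, apex at z ≈ 10.7 mm. Slicing at Δz = 2.133 mm — 5 equal slices spanning the solid's height, so layer i sits at z = i·h/5 — gives 4 non-empty perimeters. Each is a 9-segment closed polygon; G0 lifts to the layer z and rapids to the start vertex, then G1 traces the edges. The cross-section shrinks linearly with z (the slice at the apex is degenerate and omitted).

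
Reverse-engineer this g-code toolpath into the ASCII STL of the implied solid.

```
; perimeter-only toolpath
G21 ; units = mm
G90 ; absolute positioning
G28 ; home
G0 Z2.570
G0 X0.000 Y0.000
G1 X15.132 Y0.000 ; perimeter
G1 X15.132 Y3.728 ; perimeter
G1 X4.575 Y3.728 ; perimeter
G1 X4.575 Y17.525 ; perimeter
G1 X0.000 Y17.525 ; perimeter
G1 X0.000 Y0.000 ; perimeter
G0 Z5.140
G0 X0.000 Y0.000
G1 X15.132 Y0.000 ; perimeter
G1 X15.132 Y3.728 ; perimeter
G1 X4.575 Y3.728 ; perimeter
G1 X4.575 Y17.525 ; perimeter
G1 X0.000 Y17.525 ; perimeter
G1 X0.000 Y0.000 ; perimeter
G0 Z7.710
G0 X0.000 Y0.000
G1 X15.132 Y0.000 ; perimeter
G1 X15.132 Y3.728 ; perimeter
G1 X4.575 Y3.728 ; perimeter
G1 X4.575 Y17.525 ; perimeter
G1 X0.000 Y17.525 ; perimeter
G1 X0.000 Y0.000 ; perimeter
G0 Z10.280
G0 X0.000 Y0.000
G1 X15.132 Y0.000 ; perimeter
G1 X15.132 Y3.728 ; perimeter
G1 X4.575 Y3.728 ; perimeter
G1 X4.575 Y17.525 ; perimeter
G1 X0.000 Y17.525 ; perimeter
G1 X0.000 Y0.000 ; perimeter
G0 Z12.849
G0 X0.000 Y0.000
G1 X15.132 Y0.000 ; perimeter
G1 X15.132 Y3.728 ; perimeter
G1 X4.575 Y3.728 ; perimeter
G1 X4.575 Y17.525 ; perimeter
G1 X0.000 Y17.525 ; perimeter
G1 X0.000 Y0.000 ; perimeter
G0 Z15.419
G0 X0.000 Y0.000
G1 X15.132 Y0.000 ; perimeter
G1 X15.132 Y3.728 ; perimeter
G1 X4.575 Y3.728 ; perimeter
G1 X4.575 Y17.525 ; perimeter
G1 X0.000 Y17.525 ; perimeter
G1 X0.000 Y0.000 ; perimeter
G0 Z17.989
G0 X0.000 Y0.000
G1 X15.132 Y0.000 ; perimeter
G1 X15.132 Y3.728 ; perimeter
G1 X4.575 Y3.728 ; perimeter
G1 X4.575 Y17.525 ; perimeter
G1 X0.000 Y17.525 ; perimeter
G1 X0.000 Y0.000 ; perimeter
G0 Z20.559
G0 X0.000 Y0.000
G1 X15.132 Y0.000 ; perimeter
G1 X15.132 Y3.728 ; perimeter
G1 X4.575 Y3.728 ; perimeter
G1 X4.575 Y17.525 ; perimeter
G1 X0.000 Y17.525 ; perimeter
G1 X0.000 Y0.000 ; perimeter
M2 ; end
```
solid part
  facet normal 0.0000 0.0000 -1.0000
    outer loop
      vertex 15.132 3.728 0.000
      vertex 15.132 0.000 0.000
      vertex 0.000 0.000 0.000
    endloop
  endfacet
  facet normal 0.0000 0.0000 -1.0000
    outer loop
      vertex 4.575 3.728 0.000
      vertex 15.132 3.728 0.000
      vertex 0.000 0.000 0.000
    endloop
  endfacet
  facet normal 0.0000 0.0000 -1.0000
    outer loop
      vertex 4.575 17.525 0.000
      vertex 4.575 3.728 0.000
      vertex 0.000 0.000 0.000
    endloop
  endfacet
  facet normal 0.0000 0.0000 -1.0000
    outer loop
      vertex 0.000 17.525 0.000
      vertex 4.575 17.525 0.000
      vertex 0.000 0.000 0.000
    endloop
  endfacet
  facet normal 0.0000 0.0000 1.0000
    outer loop
      vertex 0.000 0.000 20.559
      vertex 15.132 0.000 20.559
      vertex 15.132 3.728 20.559
    endloop
  endfacet
  facet normal 0.0000 0.0000 1.0000
    outer loop
      vertex 0.000 0.000 20.559
      vertex 15.132 3.728 20.559
      vertex 4.575 3.728 20.559
    endloop
  endfacet
  facet normal 0.0000 0.0000 1.0000
    outer loop
      vertex 0.000 0.000 20.559
      vertex 4.575 3.728 20.559
      vertex 4.575 17.525 20.559
    endloop
  endfacet
  facet normal 0.0000 0.0000 1.0000
    outer loop
      vertex 0.000 0.000 20.559
      vertex 4.575 17.525 20.559
      vertex 0.000 17.525 20.559
    endloop
  endfacet
  facet normal 0.0000 -1.0000 0.0000
    outer loop
      vertex 0.000 0.000 0.000
      vertex 15.132 0.000 0.000
      vertex 15.132 0.000 20.559
    endloop
  endfacet
  facet normal 0.0000 -1.0000 0.0000
    outer loop
      vertex 0.000 0.000 0.000
      vertex 15.132 0.000 20.559
      vertex 0.000 0.000 20.559
    endloop
  endfacet
  facet normal 1.0000 0.0000 0.0000
    outer loop
      vertex 15.132 0.000 0.000
      vertex 15.132 3.728 0.000
      vertex 15.132 3.728 20.559
    endloop
  endfacet
  facet normal 1.0000 0.0000 0.0000
    outer loop
      vertex 15.132 0.000 0.000
      vertex 15.132 3.728 20.559
      vertex 15.132 0.000 20.559
    endloop
  endfacet
  facet normal 0.0000 1.0000 0.0000
    outer loop
      vertex 15.132 3.728 0.000
      vertex 4.575 3.728 0.000
      vertex 4.575 3.728 20.559
    endloop
  endfacet
  facet normal 0.0000 1.0000 0.0000
    outer loop
      vertex 15.132 3.728 0.000
      vertex 4.575 3.728 20.559
      vertex 15.132 3.728 20.559
    endloop
  endfacet
  facet normal 1.0000 0.0000 0.0000
    outer loop
      vertex 4.575 3.728 0.000
      vertex 4.575 17.525 0.000
      vertex 4.575 17.525 20.559
    endloop
  endfacet
  facet normal 1.0000 0.0000 0.0000
    outer loop
      vertex 4.575 3.728 0.000
      vertex 4.575 17.525 20.559
      vertex 4.575 3.728 20.559
    endloop
  endfacet
  facet normal 0.0000 1.0000 0.0000
    outer loop
      vertex 4.575 17.525 0.000
      vertex 0.000 17.525 0.000
      vertex 0.000 17.525 20.559
    endloop
  endfacet
  facet normal 0.0000 1.0000 0.0000
    outer loop
      vertex 4.575 17.525 0.000
      vertex 0.000 17.525 20.559
      vertex 4.575 17.525 20.559
    endloop
  endfacet
  facet normal -1.0000 0.0000 0.0000
    outer loop
      vertex 0.000 17.525 0.000
      vertex 0.000 0.000 0.000
      vertex 0.000 0.000 20.559
    endloop
  endfacet
  facet normal -1.0000 0.0000 0.0000
    outer loop
      vertex 0.000 17.525 0.000
      vertex 0.000 0.000 20.559
      vertex 0.000 17.525 20.559
    endloop
  endfacet
endsolid part

The G0 Z moves step by Δz≈2.570 mm. Every layer's G1 loop is the same polygon, so the solid is a straight extrusion of it from z=0 to z≈20.6. Closing with flat bottom and top caps and triangulating gives 20 facets — an L-shaped prism: outer 15.1 × 17.5 mm, arm thicknesses ≈ 3.73 mm (horizontal) and 4.58 mm (vertical), extruded 20.6 mm in z.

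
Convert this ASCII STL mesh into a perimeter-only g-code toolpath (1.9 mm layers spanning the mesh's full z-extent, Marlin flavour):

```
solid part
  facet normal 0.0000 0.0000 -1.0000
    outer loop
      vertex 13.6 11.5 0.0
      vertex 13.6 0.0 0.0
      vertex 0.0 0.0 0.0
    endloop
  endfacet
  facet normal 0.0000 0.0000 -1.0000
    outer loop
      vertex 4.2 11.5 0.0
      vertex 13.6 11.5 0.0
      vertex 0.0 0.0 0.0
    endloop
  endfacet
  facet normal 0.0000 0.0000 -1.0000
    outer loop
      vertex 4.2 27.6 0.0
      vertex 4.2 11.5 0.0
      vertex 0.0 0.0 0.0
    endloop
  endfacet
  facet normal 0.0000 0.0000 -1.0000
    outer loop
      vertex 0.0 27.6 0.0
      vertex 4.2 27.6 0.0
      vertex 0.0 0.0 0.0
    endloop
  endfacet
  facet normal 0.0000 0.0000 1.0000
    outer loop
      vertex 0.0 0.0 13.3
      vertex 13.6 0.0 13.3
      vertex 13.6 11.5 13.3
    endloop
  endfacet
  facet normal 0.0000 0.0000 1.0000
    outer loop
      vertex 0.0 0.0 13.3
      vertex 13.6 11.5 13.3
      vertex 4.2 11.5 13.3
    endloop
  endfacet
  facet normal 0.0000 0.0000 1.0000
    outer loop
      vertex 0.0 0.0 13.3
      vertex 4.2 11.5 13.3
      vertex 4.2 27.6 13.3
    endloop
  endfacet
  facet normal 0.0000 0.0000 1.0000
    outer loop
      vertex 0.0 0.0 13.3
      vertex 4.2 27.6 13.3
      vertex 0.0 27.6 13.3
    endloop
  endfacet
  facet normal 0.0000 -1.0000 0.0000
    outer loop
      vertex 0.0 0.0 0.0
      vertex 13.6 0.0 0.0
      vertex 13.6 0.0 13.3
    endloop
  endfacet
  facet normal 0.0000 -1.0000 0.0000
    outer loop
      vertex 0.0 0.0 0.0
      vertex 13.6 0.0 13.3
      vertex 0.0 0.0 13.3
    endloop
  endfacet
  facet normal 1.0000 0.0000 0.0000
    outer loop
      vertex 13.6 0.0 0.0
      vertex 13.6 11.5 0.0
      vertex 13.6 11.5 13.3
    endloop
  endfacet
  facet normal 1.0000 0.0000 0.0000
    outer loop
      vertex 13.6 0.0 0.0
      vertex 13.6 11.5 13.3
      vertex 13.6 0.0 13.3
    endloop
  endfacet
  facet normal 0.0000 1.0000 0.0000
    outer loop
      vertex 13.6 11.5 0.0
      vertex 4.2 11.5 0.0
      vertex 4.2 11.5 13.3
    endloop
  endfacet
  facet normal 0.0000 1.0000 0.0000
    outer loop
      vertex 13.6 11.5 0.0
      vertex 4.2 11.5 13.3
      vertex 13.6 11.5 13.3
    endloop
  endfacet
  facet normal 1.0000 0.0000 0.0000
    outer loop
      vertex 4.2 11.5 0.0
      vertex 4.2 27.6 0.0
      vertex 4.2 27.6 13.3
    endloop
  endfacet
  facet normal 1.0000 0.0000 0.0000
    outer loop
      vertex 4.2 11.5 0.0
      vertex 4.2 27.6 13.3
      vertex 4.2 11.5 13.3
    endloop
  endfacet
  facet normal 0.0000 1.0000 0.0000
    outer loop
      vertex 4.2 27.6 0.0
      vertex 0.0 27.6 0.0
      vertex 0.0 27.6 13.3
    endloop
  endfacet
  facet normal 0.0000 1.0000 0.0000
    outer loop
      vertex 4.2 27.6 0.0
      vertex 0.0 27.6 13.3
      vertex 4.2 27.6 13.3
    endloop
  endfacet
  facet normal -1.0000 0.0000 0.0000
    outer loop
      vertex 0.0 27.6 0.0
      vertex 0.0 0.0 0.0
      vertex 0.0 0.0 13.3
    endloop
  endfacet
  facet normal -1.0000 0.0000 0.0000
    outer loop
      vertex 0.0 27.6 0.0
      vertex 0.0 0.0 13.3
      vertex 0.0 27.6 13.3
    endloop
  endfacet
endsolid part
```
; perimeter-only toolpath
G21 ; units = mm
G90 ; absolute positioning
G28 ; home
; layer 1
G0 Z1.9
G0 X0.0 Y0.0
G1 X13.6 Y0.0
G1 X13.6 Y11.5
G1 X4.2 Y11.5
G1 X4.2 Y27.6
G1 X0.0 Y27.6
G1 X0.0 Y0.0
; layer 2
G0 Z3.8
G0 X0.0 Y0.0
G1 X13.6 Y0.0
G1 X13.6 Y11.5
G1 X4.2 Y11.5
G1 X4.2 Y27.6
G1 X0.0 Y27.6
G1 X0.0 Y0.0
; layer 3
G0 Z5.7
G0 X0.0 Y0.0
G1 X13.6 Y0.0
G1 X13.6 Y11.5
G1 X4.2 Y11.5
G1 X4.2 Y27.6
G1 X0.0 Y27.6
G1 X0.0 Y0.0
; layer 4
G0 Z7.6
G0 X0.0 Y0.0
G1 X13.6 Y0.0
G1 X13.6 Y11.5
G1 X4.2 Y11.5
G1 X4.2 Y27.6
G1 X0.0 Y27.6
G1 X0.0 Y0.0
; layer 5
G0 Z9.5
G0 X0.0 Y0.0
G1 X13.6 Y0.0
G1 X13.6 Y11.5
G1 X4.2 Y11.5
G1 X4.2 Y27.6
G1 X0.0 Y27.6
G1 X0.0 Y0.0
; layer 6
G0 Z11.4
G0 X0.0 Y0.0
G1 X13.6 Y0.0
G1 X13.6 Y11.5
G1 X4.2 Y11.5
G1 X4.2 Y27.6
G1 X0.0 Y27.6
G1 X0.0 Y0.0
; layer 7
G0 Z13.3
G0 X0.0 Y0.0
G1 X13.6 Y0.0
G1 X13.6 Y11.5
G1 X4.2 Y11.5
G1 X4.2 Y27.6
G1 X0.0 Y27.6
G1 X0.0 Y0.0
M2 ; end

The solid is an L-shaped prism: outer 13.6 × 27.6 mm, arm thicknesses ≈ 11.5 mm (horizontal) and 4.2 mm (vertical), extruded 13.3 mm in z. Slicing at Δz = 1.9 mm — 7 equal slices spanning the solid's height, so layer i sits at z = i·h/7 — gives 7 non-empty perimeters. Each is a 6-segment closed polygon; G0 lifts to the layer z and rapids to the start vertex, then G1 traces the edges.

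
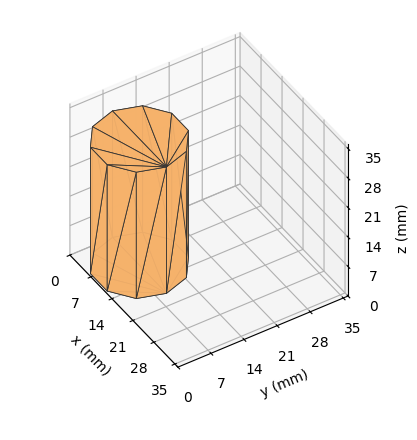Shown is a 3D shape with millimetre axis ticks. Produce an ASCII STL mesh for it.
Reading the render: the shape is a regular 10-sided prism (a cylinder approximated with 10 flat sides), circumscribed radius ≈ 9 mm, height ≈ 30 mm (dimensions read to the nearest mm from the axis ticks). For the STL, each face is triangulated and given an outward normal.

solid part
  facet normal 0.0000 0.0000 -1.0000
    outer loop
      vertex 11.8 17.6 0.0
      vertex 16.3 14.3 0.0
      vertex 18.0 9.0 0.0
    endloop
  endfacet
  facet normal 0.0000 0.0000 -1.0000
    outer loop
      vertex 6.2 17.6 0.0
      vertex 11.8 17.6 0.0
      vertex 18.0 9.0 0.0
    endloop
  endfacet
  facet normal 0.0000 0.0000 -1.0000
    outer loop
      vertex 1.7 14.3 0.0
      vertex 6.2 17.6 0.0
      vertex 18.0 9.0 0.0
    endloop
  endfacet
  facet normal 0.0000 0.0000 -1.0000
    outer loop
      vertex 0.0 9.0 0.0
      vertex 1.7 14.3 0.0
      vertex 18.0 9.0 0.0
    endloop
  endfacet
  facet normal 0.0000 0.0000 -1.0000
    outer loop
      vertex 1.7 3.7 0.0
      vertex 0.0 9.0 0.0
      vertex 18.0 9.0 0.0
    endloop
  endfacet
  facet normal 0.0000 0.0000 -1.0000
    outer loop
      vertex 6.2 0.4 0.0
      vertex 1.7 3.7 0.0
      vertex 18.0 9.0 0.0
    endloop
  endfacet
  facet normal 0.0000 0.0000 -1.0000
    outer loop
      vertex 11.8 0.4 0.0
      vertex 6.2 0.4 0.0
      vertex 18.0 9.0 0.0
    endloop
  endfacet
  facet normal 0.0000 0.0000 -1.0000
    outer loop
      vertex 16.3 3.7 0.0
      vertex 11.8 0.4 0.0
      vertex 18.0 9.0 0.0
    endloop
  endfacet
  facet normal 0.0000 0.0000 1.0000
    outer loop
      vertex 18.0 9.0 30.0
      vertex 16.3 14.3 30.0
      vertex 11.8 17.6 30.0
    endloop
  endfacet
  facet normal 0.0000 0.0000 1.0000
    outer loop
      vertex 18.0 9.0 30.0
      vertex 11.8 17.6 30.0
      vertex 6.2 17.6 30.0
    endloop
  endfacet
  facet normal 0.0000 0.0000 1.0000
    outer loop
      vertex 18.0 9.0 30.0
      vertex 6.2 17.6 30.0
      vertex 1.7 14.3 30.0
    endloop
  endfacet
  facet normal 0.0000 0.0000 1.0000
    outer loop
      vertex 18.0 9.0 30.0
      vertex 1.7 14.3 30.0
      vertex 0.0 9.0 30.0
    endloop
  endfacet
  facet normal 0.0000 0.0000 1.0000
    outer loop
      vertex 18.0 9.0 30.0
      vertex 0.0 9.0 30.0
      vertex 1.7 3.7 30.0
    endloop
  endfacet
  facet normal 0.0000 0.0000 1.0000
    outer loop
      vertex 18.0 9.0 30.0
      vertex 1.7 3.7 30.0
      vertex 6.2 0.4 30.0
    endloop
  endfacet
  facet normal 0.0000 0.0000 1.0000
    outer loop
      vertex 18.0 9.0 30.0
      vertex 6.2 0.4 30.0
      vertex 11.8 0.4 30.0
    endloop
  endfacet
  facet normal 0.0000 0.0000 1.0000
    outer loop
      vertex 18.0 9.0 30.0
      vertex 11.8 0.4 30.0
      vertex 16.3 3.7 30.0
    endloop
  endfacet
  facet normal 0.9522 0.3054 0.0000
    outer loop
      vertex 18.0 9.0 0.0
      vertex 16.3 14.3 0.0
      vertex 16.3 14.3 30.0
    endloop
  endfacet
  facet normal 0.9522 0.3054 0.0000
    outer loop
      vertex 18.0 9.0 0.0
      vertex 16.3 14.3 30.0
      vertex 18.0 9.0 30.0
    endloop
  endfacet
  facet normal 0.5914 0.8064 0.0000
    outer loop
      vertex 16.3 14.3 0.0
      vertex 11.8 17.6 0.0
      vertex 11.8 17.6 30.0
    endloop
  endfacet
  facet normal 0.5914 0.8064 0.0000
    outer loop
      vertex 16.3 14.3 0.0
      vertex 11.8 17.6 30.0
      vertex 16.3 14.3 30.0
    endloop
  endfacet
  facet normal 0.0000 1.0000 0.0000
    outer loop
      vertex 11.8 17.6 0.0
      vertex 6.2 17.6 0.0
      vertex 6.2 17.6 30.0
    endloop
  endfacet
  facet normal 0.0000 1.0000 0.0000
    outer loop
      vertex 11.8 17.6 0.0
      vertex 6.2 17.6 30.0
      vertex 11.8 17.6 30.0
    endloop
  endfacet
  facet normal -0.5914 0.8064 0.0000
    outer loop
      vertex 6.2 17.6 0.0
      vertex 1.7 14.3 0.0
      vertex 1.7 14.3 30.0
    endloop
  endfacet
  facet normal -0.5914 0.8064 0.0000
    outer loop
      vertex 6.2 17.6 0.0
      vertex 1.7 14.3 30.0
      vertex 6.2 17.6 30.0
    endloop
  endfacet
  facet normal -0.9522 0.3054 0.0000
    outer loop
      vertex 1.7 14.3 0.0
      vertex 0.0 9.0 0.0
      vertex 0.0 9.0 30.0
    endloop
  endfacet
  facet normal -0.9522 0.3054 0.0000
    outer loop
      vertex 1.7 14.3 0.0
      vertex 0.0 9.0 30.0
      vertex 1.7 14.3 30.0
    endloop
  endfacet
  facet normal -0.9522 -0.3054 0.0000
    outer loop
      vertex 0.0 9.0 0.0
      vertex 1.7 3.7 0.0
      vertex 1.7 3.7 30.0
    endloop
  endfacet
  facet normal -0.9522 -0.3054 0.0000
    outer loop
      vertex 0.0 9.0 0.0
      vertex 1.7 3.7 30.0
      vertex 0.0 9.0 30.0
    endloop
  endfacet
  facet normal -0.5914 -0.8064 0.0000
    outer loop
      vertex 1.7 3.7 0.0
      vertex 6.2 0.4 0.0
      vertex 6.2 0.4 30.0
    endloop
  endfacet
  facet normal -0.5914 -0.8064 0.0000
    outer loop
      vertex 1.7 3.7 0.0
      vertex 6.2 0.4 30.0
      vertex 1.7 3.7 30.0
    endloop
  endfacet
  facet normal 0.0000 -1.0000 0.0000
    outer loop
      vertex 6.2 0.4 0.0
      vertex 11.8 0.4 0.0
      vertex 11.8 0.4 30.0
    endloop
  endfacet
  facet normal 0.0000 -1.0000 0.0000
    outer loop
      vertex 6.2 0.4 0.0
      vertex 11.8 0.4 30.0
      vertex 6.2 0.4 30.0
    endloop
  endfacet
  facet normal 0.5914 -0.8064 0.0000
    outer loop
      vertex 11.8 0.4 0.0
      vertex 16.3 3.7 0.0
      vertex 16.3 3.7 30.0
    endloop
  endfacet
  facet normal 0.5914 -0.8064 0.0000
    outer loop
      vertex 11.8 0.4 0.0
      vertex 16.3 3.7 30.0
      vertex 11.8 0.4 30.0
    endloop
  endfacet
  facet normal 0.9522 -0.3054 0.0000
    outer loop
      vertex 16.3 3.7 0.0
      vertex 18.0 9.0 0.0
      vertex 18.0 9.0 30.0
    endloop
  endfacet
  facet normal 0.9522 -0.3054 0.0000
    outer loop
      vertex 16.3 3.7 0.0
      vertex 18.0 9.0 30.0
      vertex 16.3 3.7 30.0
    endloop
  endfacet
endsolid part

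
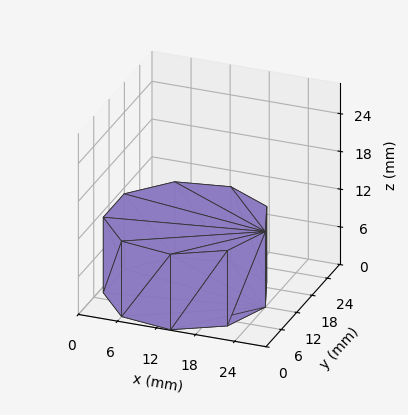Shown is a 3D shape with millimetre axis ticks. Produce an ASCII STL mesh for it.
Reading the render: the shape is a regular 9-sided prism (a cylinder approximated with 9 flat sides), circumscribed radius ≈ 12 mm, height ≈ 12 mm (dimensions read to the nearest mm from the axis ticks). For the STL, each face is triangulated and given an outward normal.

solid part
  facet normal 0.0000 0.0000 -1.0000
    outer loop
      vertex 14.08 23.82 0.00
      vertex 21.19 19.71 0.00
      vertex 24.00 12.00 0.00
    endloop
  endfacet
  facet normal 0.0000 0.0000 -1.0000
    outer loop
      vertex 6.00 22.39 0.00
      vertex 14.08 23.82 0.00
      vertex 24.00 12.00 0.00
    endloop
  endfacet
  facet normal 0.0000 0.0000 -1.0000
    outer loop
      vertex 0.72 16.10 0.00
      vertex 6.00 22.39 0.00
      vertex 24.00 12.00 0.00
    endloop
  endfacet
  facet normal 0.0000 0.0000 -1.0000
    outer loop
      vertex 0.72 7.90 0.00
      vertex 0.72 16.10 0.00
      vertex 24.00 12.00 0.00
    endloop
  endfacet
  facet normal 0.0000 0.0000 -1.0000
    outer loop
      vertex 6.00 1.61 0.00
      vertex 0.72 7.90 0.00
      vertex 24.00 12.00 0.00
    endloop
  endfacet
  facet normal 0.0000 0.0000 -1.0000
    outer loop
      vertex 14.08 0.18 0.00
      vertex 6.00 1.61 0.00
      vertex 24.00 12.00 0.00
    endloop
  endfacet
  facet normal 0.0000 0.0000 -1.0000
    outer loop
      vertex 21.19 4.29 0.00
      vertex 14.08 0.18 0.00
      vertex 24.00 12.00 0.00
    endloop
  endfacet
  facet normal 0.0000 0.0000 1.0000
    outer loop
      vertex 24.00 12.00 12.00
      vertex 21.19 19.71 12.00
      vertex 14.08 23.82 12.00
    endloop
  endfacet
  facet normal 0.0000 0.0000 1.0000
    outer loop
      vertex 24.00 12.00 12.00
      vertex 14.08 23.82 12.00
      vertex 6.00 22.39 12.00
    endloop
  endfacet
  facet normal 0.0000 0.0000 1.0000
    outer loop
      vertex 24.00 12.00 12.00
      vertex 6.00 22.39 12.00
      vertex 0.72 16.10 12.00
    endloop
  endfacet
  facet normal 0.0000 0.0000 1.0000
    outer loop
      vertex 24.00 12.00 12.00
      vertex 0.72 16.10 12.00
      vertex 0.72 7.90 12.00
    endloop
  endfacet
  facet normal 0.0000 0.0000 1.0000
    outer loop
      vertex 24.00 12.00 12.00
      vertex 0.72 7.90 12.00
      vertex 6.00 1.61 12.00
    endloop
  endfacet
  facet normal 0.0000 0.0000 1.0000
    outer loop
      vertex 24.00 12.00 12.00
      vertex 6.00 1.61 12.00
      vertex 14.08 0.18 12.00
    endloop
  endfacet
  facet normal 0.0000 0.0000 1.0000
    outer loop
      vertex 24.00 12.00 12.00
      vertex 14.08 0.18 12.00
      vertex 21.19 4.29 12.00
    endloop
  endfacet
  facet normal 0.9395 0.3424 0.0000
    outer loop
      vertex 24.00 12.00 0.00
      vertex 21.19 19.71 0.00
      vertex 21.19 19.71 12.00
    endloop
  endfacet
  facet normal 0.9395 0.3424 0.0000
    outer loop
      vertex 24.00 12.00 0.00
      vertex 21.19 19.71 12.00
      vertex 24.00 12.00 12.00
    endloop
  endfacet
  facet normal 0.5005 0.8658 0.0000
    outer loop
      vertex 21.19 19.71 0.00
      vertex 14.08 23.82 0.00
      vertex 14.08 23.82 12.00
    endloop
  endfacet
  facet normal 0.5005 0.8658 0.0000
    outer loop
      vertex 21.19 19.71 0.00
      vertex 14.08 23.82 12.00
      vertex 21.19 19.71 12.00
    endloop
  endfacet
  facet normal -0.1743 0.9847 0.0000
    outer loop
      vertex 14.08 23.82 0.00
      vertex 6.00 22.39 0.00
      vertex 6.00 22.39 12.00
    endloop
  endfacet
  facet normal -0.1743 0.9847 0.0000
    outer loop
      vertex 14.08 23.82 0.00
      vertex 6.00 22.39 12.00
      vertex 14.08 23.82 12.00
    endloop
  endfacet
  facet normal -0.7659 0.6429 0.0000
    outer loop
      vertex 6.00 22.39 0.00
      vertex 0.72 16.10 0.00
      vertex 0.72 16.10 12.00
    endloop
  endfacet
  facet normal -0.7659 0.6429 0.0000
    outer loop
      vertex 6.00 22.39 0.00
      vertex 0.72 16.10 12.00
      vertex 6.00 22.39 12.00
    endloop
  endfacet
  facet normal -1.0000 0.0000 0.0000
    outer loop
      vertex 0.72 16.10 0.00
      vertex 0.72 7.90 0.00
      vertex 0.72 7.90 12.00
    endloop
  endfacet
  facet normal -1.0000 0.0000 0.0000
    outer loop
      vertex 0.72 16.10 0.00
      vertex 0.72 7.90 12.00
      vertex 0.72 16.10 12.00
    endloop
  endfacet
  facet normal -0.7659 -0.6429 0.0000
    outer loop
      vertex 0.72 7.90 0.00
      vertex 6.00 1.61 0.00
      vertex 6.00 1.61 12.00
    endloop
  endfacet
  facet normal -0.7659 -0.6429 0.0000
    outer loop
      vertex 0.72 7.90 0.00
      vertex 6.00 1.61 12.00
      vertex 0.72 7.90 12.00
    endloop
  endfacet
  facet normal -0.1743 -0.9847 0.0000
    outer loop
      vertex 6.00 1.61 0.00
      vertex 14.08 0.18 0.00
      vertex 14.08 0.18 12.00
    endloop
  endfacet
  facet normal -0.1743 -0.9847 0.0000
    outer loop
      vertex 6.00 1.61 0.00
      vertex 14.08 0.18 12.00
      vertex 6.00 1.61 12.00
    endloop
  endfacet
  facet normal 0.5005 -0.8658 0.0000
    outer loop
      vertex 14.08 0.18 0.00
      vertex 21.19 4.29 0.00
      vertex 21.19 4.29 12.00
    endloop
  endfacet
  facet normal 0.5005 -0.8658 0.0000
    outer loop
      vertex 14.08 0.18 0.00
      vertex 21.19 4.29 12.00
      vertex 14.08 0.18 12.00
    endloop
  endfacet
  facet normal 0.9395 -0.3424 0.0000
    outer loop
      vertex 21.19 4.29 0.00
      vertex 24.00 12.00 0.00
      vertex 24.00 12.00 12.00
    endloop
  endfacet
  facet normal 0.9395 -0.3424 0.0000
    outer loop
      vertex 21.19 4.29 0.00
      vertex 24.00 12.00 12.00
      vertex 21.19 4.29 12.00
    endloop
  endfacet
endsolid part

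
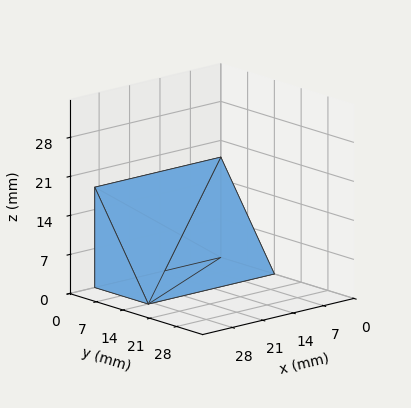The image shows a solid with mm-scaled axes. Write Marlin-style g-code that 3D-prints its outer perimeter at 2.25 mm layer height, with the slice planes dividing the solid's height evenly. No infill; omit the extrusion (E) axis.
Reading the render: the shape is a wedge (ramp): 29 × 14 mm base, rising to 18 mm along the y=0 edge and sloping linearly to z=0 at y=14 (dimensions read to the nearest mm from the axis ticks). For the g-code, the solid's height is divided into equal slices at the stated Δz and each level perimeter traced with G1 moves after a G0 lift.

; perimeter-only toolpath
G21 ; units = mm
G90 ; absolute positioning
G28 ; home
; layer 1
G0 Z2.25
G0 X0.00 Y0.00
G1 X29.00 Y0.00
G1 X29.00 Y12.25
G1 X0.00 Y12.25
G1 X0.00 Y0.00
; layer 2
G0 Z4.50
G0 X0.00 Y0.00
G1 X29.00 Y0.00
G1 X29.00 Y10.50
G1 X0.00 Y10.50
G1 X0.00 Y0.00
; layer 3
G0 Z6.75
G0 X0.00 Y0.00
G1 X29.00 Y0.00
G1 X29.00 Y8.75
G1 X0.00 Y8.75
G1 X0.00 Y0.00
; layer 4
G0 Z9.00
G0 X0.00 Y0.00
G1 X29.00 Y0.00
G1 X29.00 Y7.00
G1 X0.00 Y7.00
G1 X0.00 Y0.00
; layer 5
G0 Z11.25
G0 X0.00 Y0.00
G1 X29.00 Y0.00
G1 X29.00 Y5.25
G1 X0.00 Y5.25
G1 X0.00 Y0.00
; layer 6
G0 Z13.50
G0 X0.00 Y0.00
G1 X29.00 Y0.00
G1 X29.00 Y3.50
G1 X0.00 Y3.50
G1 X0.00 Y0.00
; layer 7
G0 Z15.75
G0 X0.00 Y0.00
G1 X29.00 Y0.00
G1 X29.00 Y1.75
G1 X0.00 Y1.75
G1 X0.00 Y0.00
M2 ; end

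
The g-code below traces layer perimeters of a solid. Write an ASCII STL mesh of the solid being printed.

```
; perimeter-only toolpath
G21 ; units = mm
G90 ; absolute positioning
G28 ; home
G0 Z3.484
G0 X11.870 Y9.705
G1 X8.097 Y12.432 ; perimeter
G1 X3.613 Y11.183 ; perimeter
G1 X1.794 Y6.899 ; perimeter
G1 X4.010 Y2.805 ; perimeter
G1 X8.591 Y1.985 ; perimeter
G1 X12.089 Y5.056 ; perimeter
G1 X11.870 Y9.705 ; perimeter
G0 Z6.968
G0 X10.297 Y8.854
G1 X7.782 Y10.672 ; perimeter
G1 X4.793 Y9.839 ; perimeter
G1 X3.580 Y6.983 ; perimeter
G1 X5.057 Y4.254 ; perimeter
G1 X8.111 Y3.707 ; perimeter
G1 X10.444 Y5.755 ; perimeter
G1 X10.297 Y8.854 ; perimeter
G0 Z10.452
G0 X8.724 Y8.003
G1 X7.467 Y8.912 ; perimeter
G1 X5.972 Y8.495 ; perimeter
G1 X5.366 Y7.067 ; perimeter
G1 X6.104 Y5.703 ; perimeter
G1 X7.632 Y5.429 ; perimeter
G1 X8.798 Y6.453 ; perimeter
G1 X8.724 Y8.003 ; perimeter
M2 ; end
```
solid part
  facet normal 0.0000 0.0000 -1.0000
    outer loop
      vertex 2.433 12.526 0.000
      vertex 8.412 14.192 0.000
      vertex 13.442 10.556 0.000
    endloop
  endfacet
  facet normal 0.0000 0.0000 -1.0000
    outer loop
      vertex 0.008 6.814 0.000
      vertex 2.433 12.526 0.000
      vertex 13.442 10.556 0.000
    endloop
  endfacet
  facet normal 0.0000 0.0000 -1.0000
    outer loop
      vertex 2.962 1.356 0.000
      vertex 0.008 6.814 0.000
      vertex 13.442 10.556 0.000
    endloop
  endfacet
  facet normal 0.0000 0.0000 -1.0000
    outer loop
      vertex 9.071 0.262 0.000
      vertex 2.962 1.356 0.000
      vertex 13.442 10.556 0.000
    endloop
  endfacet
  facet normal 0.0000 0.0000 -1.0000
    outer loop
      vertex 13.735 4.357 0.000
      vertex 9.071 0.262 0.000
      vertex 13.442 10.556 0.000
    endloop
  endfacet
  facet normal 0.5317 0.7356 0.4197
    outer loop
      vertex 13.442 10.556 0.000
      vertex 8.412 14.192 0.000
      vertex 7.152 7.152 13.936
    endloop
  endfacet
  facet normal -0.2436 0.8744 0.4197
    outer loop
      vertex 8.412 14.192 0.000
      vertex 2.433 12.526 0.000
      vertex 7.152 7.152 13.936
    endloop
  endfacet
  facet normal -0.8355 0.3547 0.4197
    outer loop
      vertex 2.433 12.526 0.000
      vertex 0.008 6.814 0.000
      vertex 7.152 7.152 13.936
    endloop
  endfacet
  facet normal -0.7983 -0.4320 0.4197
    outer loop
      vertex 0.008 6.814 0.000
      vertex 2.962 1.356 0.000
      vertex 7.152 7.152 13.936
    endloop
  endfacet
  facet normal -0.1600 -0.8935 0.4197
    outer loop
      vertex 2.962 1.356 0.000
      vertex 9.071 0.262 0.000
      vertex 7.152 7.152 13.936
    endloop
  endfacet
  facet normal 0.5989 -0.6821 0.4197
    outer loop
      vertex 9.071 0.262 0.000
      vertex 13.735 4.357 0.000
      vertex 7.152 7.152 13.936
    endloop
  endfacet
  facet normal 0.9067 0.0429 0.4197
    outer loop
      vertex 13.735 4.357 0.000
      vertex 13.442 10.556 0.000
      vertex 7.152 7.152 13.936
    endloop
  endfacet
endsolid part

The G0 Z moves step by Δz≈3.484 mm. The G1 loops shrink linearly with z, so the solid tapers from its base footprint up to z≈13.9. Closing with a flat bottom cap and the tapered top and triangulating gives 12 facets — a regular 7-sided pyramid, base circumscribed radius ≈ 7.15 mm, apex at z ≈ 13.9 mm.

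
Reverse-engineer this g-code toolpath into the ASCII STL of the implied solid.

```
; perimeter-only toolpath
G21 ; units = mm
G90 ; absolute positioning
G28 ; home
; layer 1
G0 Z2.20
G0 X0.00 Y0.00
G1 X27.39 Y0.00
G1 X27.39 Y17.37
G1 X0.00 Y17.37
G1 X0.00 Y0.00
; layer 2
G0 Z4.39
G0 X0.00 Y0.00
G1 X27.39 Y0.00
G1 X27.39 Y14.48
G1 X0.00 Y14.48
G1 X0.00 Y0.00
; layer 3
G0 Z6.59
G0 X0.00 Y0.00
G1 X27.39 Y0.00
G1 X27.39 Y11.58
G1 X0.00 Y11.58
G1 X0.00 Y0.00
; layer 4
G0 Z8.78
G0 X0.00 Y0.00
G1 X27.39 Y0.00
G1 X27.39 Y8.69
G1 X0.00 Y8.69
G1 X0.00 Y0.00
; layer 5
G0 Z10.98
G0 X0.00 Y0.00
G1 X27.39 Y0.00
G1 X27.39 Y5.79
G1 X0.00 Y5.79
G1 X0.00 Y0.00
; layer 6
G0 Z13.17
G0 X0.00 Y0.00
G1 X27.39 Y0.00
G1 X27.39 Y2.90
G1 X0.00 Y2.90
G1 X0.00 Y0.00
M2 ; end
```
solid part
  facet normal 0.0000 0.0000 -1.0000
    outer loop
      vertex 27.39 20.27 0.00
      vertex 27.39 0.00 0.00
      vertex 0.00 0.00 0.00
    endloop
  endfacet
  facet normal 0.0000 0.0000 -1.0000
    outer loop
      vertex 0.00 20.27 0.00
      vertex 27.39 20.27 0.00
      vertex 0.00 0.00 0.00
    endloop
  endfacet
  facet normal 0.0000 -1.0000 0.0000
    outer loop
      vertex 0.00 0.00 0.00
      vertex 27.39 0.00 0.00
      vertex 27.39 0.00 15.37
    endloop
  endfacet
  facet normal 0.0000 -1.0000 0.0000
    outer loop
      vertex 0.00 0.00 0.00
      vertex 27.39 0.00 15.37
      vertex 0.00 0.00 15.37
    endloop
  endfacet
  facet normal 0.0000 0.6042 0.7968
    outer loop
      vertex 0.00 0.00 15.37
      vertex 27.39 0.00 15.37
      vertex 27.39 20.27 0.00
    endloop
  endfacet
  facet normal 0.0000 0.6042 0.7968
    outer loop
      vertex 0.00 0.00 15.37
      vertex 27.39 20.27 0.00
      vertex 0.00 20.27 0.00
    endloop
  endfacet
  facet normal -1.0000 0.0000 0.0000
    outer loop
      vertex 0.00 0.00 15.37
      vertex 0.00 20.27 0.00
      vertex 0.00 0.00 0.00
    endloop
  endfacet
  facet normal 1.0000 0.0000 0.0000
    outer loop
      vertex 27.39 0.00 0.00
      vertex 27.39 20.27 0.00
      vertex 27.39 0.00 15.37
    endloop
  endfacet
endsolid part

The G0 Z moves step by Δz≈2.20 mm. The G1 loops shrink linearly with z, so the solid tapers from its base footprint up to z≈15.4. Closing with a flat bottom cap and the tapered top and triangulating gives 8 facets — a wedge (ramp): 27.4 × 20.3 mm base, rising to 15.4 mm along the y=0 edge and sloping linearly to z=0 at y=20.3.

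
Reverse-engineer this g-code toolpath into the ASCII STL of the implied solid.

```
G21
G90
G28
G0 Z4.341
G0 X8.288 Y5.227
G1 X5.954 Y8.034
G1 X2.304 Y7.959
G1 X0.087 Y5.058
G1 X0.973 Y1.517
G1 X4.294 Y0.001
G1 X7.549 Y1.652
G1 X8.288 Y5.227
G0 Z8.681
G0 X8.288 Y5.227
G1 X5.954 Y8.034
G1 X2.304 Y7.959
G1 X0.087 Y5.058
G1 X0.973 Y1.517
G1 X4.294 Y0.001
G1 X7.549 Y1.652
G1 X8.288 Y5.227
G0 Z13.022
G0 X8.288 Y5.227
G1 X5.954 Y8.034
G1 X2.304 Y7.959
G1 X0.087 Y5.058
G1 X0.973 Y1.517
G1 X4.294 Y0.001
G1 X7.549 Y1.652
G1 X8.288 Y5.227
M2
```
solid part
  facet normal 0.0000 0.0000 -1.0000
    outer loop
      vertex 2.304 7.959 0.000
      vertex 5.954 8.034 0.000
      vertex 8.288 5.227 0.000
    endloop
  endfacet
  facet normal 0.0000 0.0000 -1.0000
    outer loop
      vertex 0.087 5.058 0.000
      vertex 2.304 7.959 0.000
      vertex 8.288 5.227 0.000
    endloop
  endfacet
  facet normal 0.0000 0.0000 -1.0000
    outer loop
      vertex 0.973 1.517 0.000
      vertex 0.087 5.058 0.000
      vertex 8.288 5.227 0.000
    endloop
  endfacet
  facet normal 0.0000 0.0000 -1.0000
    outer loop
      vertex 4.294 0.001 0.000
      vertex 0.973 1.517 0.000
      vertex 8.288 5.227 0.000
    endloop
  endfacet
  facet normal 0.0000 0.0000 -1.0000
    outer loop
      vertex 7.549 1.652 0.000
      vertex 4.294 0.001 0.000
      vertex 8.288 5.227 0.000
    endloop
  endfacet
  facet normal 0.0000 0.0000 1.0000
    outer loop
      vertex 8.288 5.227 13.022
      vertex 5.954 8.034 13.022
      vertex 2.304 7.959 13.022
    endloop
  endfacet
  facet normal 0.0000 0.0000 1.0000
    outer loop
      vertex 8.288 5.227 13.022
      vertex 2.304 7.959 13.022
      vertex 0.087 5.058 13.022
    endloop
  endfacet
  facet normal 0.0000 0.0000 1.0000
    outer loop
      vertex 8.288 5.227 13.022
      vertex 0.087 5.058 13.022
      vertex 0.973 1.517 13.022
    endloop
  endfacet
  facet normal 0.0000 0.0000 1.0000
    outer loop
      vertex 8.288 5.227 13.022
      vertex 0.973 1.517 13.022
      vertex 4.294 0.001 13.022
    endloop
  endfacet
  facet normal 0.0000 0.0000 1.0000
    outer loop
      vertex 8.288 5.227 13.022
      vertex 4.294 0.001 13.022
      vertex 7.549 1.652 13.022
    endloop
  endfacet
  facet normal 0.7689 0.6393 0.0000
    outer loop
      vertex 8.288 5.227 0.000
      vertex 5.954 8.034 0.000
      vertex 5.954 8.034 13.022
    endloop
  endfacet
  facet normal 0.7689 0.6393 0.0000
    outer loop
      vertex 8.288 5.227 0.000
      vertex 5.954 8.034 13.022
      vertex 8.288 5.227 13.022
    endloop
  endfacet
  facet normal -0.0205 0.9998 0.0000
    outer loop
      vertex 5.954 8.034 0.000
      vertex 2.304 7.959 0.000
      vertex 2.304 7.959 13.022
    endloop
  endfacet
  facet normal -0.0205 0.9998 0.0000
    outer loop
      vertex 5.954 8.034 0.000
      vertex 2.304 7.959 13.022
      vertex 5.954 8.034 13.022
    endloop
  endfacet
  facet normal -0.7945 0.6072 0.0000
    outer loop
      vertex 2.304 7.959 0.000
      vertex 0.087 5.058 0.000
      vertex 0.087 5.058 13.022
    endloop
  endfacet
  facet normal -0.7945 0.6072 0.0000
    outer loop
      vertex 2.304 7.959 0.000
      vertex 0.087 5.058 13.022
      vertex 2.304 7.959 13.022
    endloop
  endfacet
  facet normal -0.9701 -0.2427 0.0000
    outer loop
      vertex 0.087 5.058 0.000
      vertex 0.973 1.517 0.000
      vertex 0.973 1.517 13.022
    endloop
  endfacet
  facet normal -0.9701 -0.2427 0.0000
    outer loop
      vertex 0.087 5.058 0.000
      vertex 0.973 1.517 13.022
      vertex 0.087 5.058 13.022
    endloop
  endfacet
  facet normal -0.4153 -0.9097 0.0000
    outer loop
      vertex 0.973 1.517 0.000
      vertex 4.294 0.001 0.000
      vertex 4.294 0.001 13.022
    endloop
  endfacet
  facet normal -0.4153 -0.9097 0.0000
    outer loop
      vertex 0.973 1.517 0.000
      vertex 4.294 0.001 13.022
      vertex 0.973 1.517 13.022
    endloop
  endfacet
  facet normal 0.4524 -0.8918 0.0000
    outer loop
      vertex 4.294 0.001 0.000
      vertex 7.549 1.652 0.000
      vertex 7.549 1.652 13.022
    endloop
  endfacet
  facet normal 0.4524 -0.8918 0.0000
    outer loop
      vertex 4.294 0.001 0.000
      vertex 7.549 1.652 13.022
      vertex 4.294 0.001 13.022
    endloop
  endfacet
  facet normal 0.9793 -0.2024 0.0000
    outer loop
      vertex 7.549 1.652 0.000
      vertex 8.288 5.227 0.000
      vertex 8.288 5.227 13.022
    endloop
  endfacet
  facet normal 0.9793 -0.2024 0.0000
    outer loop
      vertex 7.549 1.652 0.000
      vertex 8.288 5.227 13.022
      vertex 7.549 1.652 13.022
    endloop
  endfacet
endsolid part

The G0 Z moves step by Δz≈4.341 mm. Every layer's G1 loop is the same polygon, so the solid is a straight extrusion of it from z=0 to z≈13. Closing with flat bottom and top caps and triangulating gives 24 facets — a regular 7-sided prism (a cylinder approximated with 7 flat sides), circumscribed radius ≈ 4.21 mm, height ≈ 13 mm.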